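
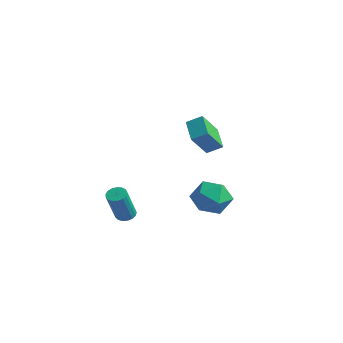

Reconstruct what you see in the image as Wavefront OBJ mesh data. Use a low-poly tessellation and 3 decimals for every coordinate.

v -1.491 -1.771 -4.537
v -1.144 -1.375 -4.418
v -0.821 -2.193 -2.644
v -1.169 -2.589 -2.763
v -1.372 -1.285 -4.335
v -1.049 -2.103 -2.561
v -1.627 -1.306 -4.298
v -1.304 -2.124 -2.524
v -1.851 -1.434 -4.316
v -1.528 -2.252 -2.542
v -1.992 -1.639 -4.385
v -1.67 -2.457 -2.611
v -2.019 -1.874 -4.488
v -1.696 -2.692 -2.714
v -1.925 -2.086 -4.603
v -1.602 -2.904 -2.829
v -1.732 -2.225 -4.703
v -1.409 -3.043 -2.929
v -1.483 -2.261 -4.764
v -1.16 -3.079 -2.99
v -1.237 -2.184 -4.774
v -0.914 -3.002 -3
v -1.048 -2.013 -4.729
v -0.726 -2.831 -2.955
v -0.962 -1.786 -4.64
v -0.639 -2.604 -2.866
v -0.996 -1.556 -4.528
v -0.673 -2.374 -2.754
v 2.063 -0.028 1.564
v 2.16 -1.051 2.778
v 2.593 0.519 1.983
v 2.69 -0.503 3.197
v 3.13 -0.617 0.983
v 3.227 -1.639 2.197
v 3.66 -0.069 1.402
v 3.757 -1.092 2.616
v 2.133 1.19 -2.148
v 2.631 0.618 -2.979
v 0.649 1.402 -3.181
v 1.147 0.83 -4.012
v 0.841 0.299 -3.069
v 1.758 0.168 -2.431
v 1.522 1.852 -3.729
v 2.439 1.721 -3.091
v 2.253 1.028 -3.957
v 1.832 0.067 -3.549
v 1.448 1.953 -2.611
v 1.027 0.992 -2.203
f 2 1 5
f 2 5 3
f 3 5 6
f 3 6 4
f 5 1 7
f 5 7 6
f 6 7 8
f 6 8 4
f 7 1 9
f 7 9 8
f 8 9 10
f 8 10 4
f 9 1 11
f 9 11 10
f 10 11 12
f 10 12 4
f 11 1 13
f 11 13 12
f 12 13 14
f 12 14 4
f 13 1 15
f 13 15 14
f 14 15 16
f 14 16 4
f 15 1 17
f 15 17 16
f 16 17 18
f 16 18 4
f 17 1 19
f 17 19 18
f 18 19 20
f 18 20 4
f 19 1 21
f 19 21 20
f 20 21 22
f 20 22 4
f 21 1 23
f 21 23 22
f 22 23 24
f 22 24 4
f 23 1 25
f 23 25 24
f 24 25 26
f 24 26 4
f 25 1 27
f 25 27 26
f 26 27 28
f 26 28 4
f 27 1 2
f 27 2 28
f 28 2 3
f 28 3 4
f 30 32 29
f 33 30 29
f 29 32 31
f 31 33 29
f 30 36 32
f 34 30 33
f 34 36 30
f 32 36 31
f 35 33 31
f 31 36 35
f 35 34 33
f 36 34 35
f 37 48 42
f 37 42 38
f 37 38 44
f 37 44 47
f 37 47 48
f 38 42 46
f 42 48 41
f 48 47 39
f 47 44 43
f 44 38 45
f 40 46 41
f 40 41 39
f 40 39 43
f 40 43 45
f 40 45 46
f 41 46 42
f 39 41 48
f 43 39 47
f 45 43 44
f 46 45 38



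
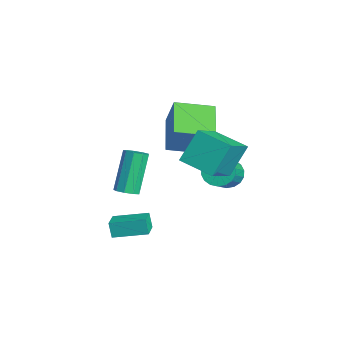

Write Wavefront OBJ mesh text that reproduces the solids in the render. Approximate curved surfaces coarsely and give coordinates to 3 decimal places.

v -0.309 3.443 0.474
v 0.285 3.571 -0.014
v 1.223 2.845 0.937
v 0.629 2.717 1.426
v 0.293 3.85 0.192
v 1.231 3.125 1.143
v 0.181 4.049 0.453
v 1.119 3.324 1.404
v -0.027 4.128 0.719
v 0.911 3.402 1.67
v -0.292 4.071 0.937
v 0.646 3.345 1.888
v -0.56 3.889 1.063
v 0.378 3.164 2.014
v -0.778 3.62 1.072
v 0.16 2.894 2.023
v -0.903 3.315 0.963
v 0.035 2.589 1.914
v -0.911 3.035 0.757
v 0.027 2.31 1.708
v -0.799 2.836 0.496
v 0.139 2.111 1.447
v -0.591 2.758 0.23
v 0.347 2.032 1.181
v -0.326 2.815 0.012
v 0.612 2.089 0.963
v -0.058 2.996 -0.114
v 0.88 2.271 0.837
v 0.16 3.266 -0.123
v 1.098 2.54 0.828
v -3.364 1.554 2.342
v -2.671 1.725 3.951
v -2.963 3.344 1.98
v -2.27 3.515 3.588
v -1.63 1.025 1.652
v -0.937 1.196 3.26
v -1.229 2.815 1.289
v -0.536 2.986 2.898
v 1.277 1.538 2.854
v 2.588 0.345 4.053
v 0.862 2.473 4.237
v 2.173 1.28 5.436
v 2.527 2.58 2.524
v 3.838 1.387 3.723
v 2.112 3.515 3.907
v 3.423 2.322 5.106
v 0.238 -1.788 -1.754
v -0.036 -1.848 -1.005
v 0.831 -0.318 -1.418
v 0.557 -0.379 -0.669
v 1.103 -2.201 -1.471
v 0.829 -2.262 -0.722
v 1.696 -0.732 -1.135
v 1.422 -0.792 -0.386
v 1.091 -1.508 1.368
v 1.448 -1.064 1.375
v 0.545 -0.367 3.138
v 0.189 -0.812 3.132
v 1.126 -0.973 1.175
v 0.223 -0.277 2.938
v 0.788 -1.133 1.065
v -0.115 -0.437 2.828
v 0.592 -1.469 1.097
v -0.311 -0.772 2.86
v 0.629 -1.823 1.256
v -0.273 -1.126 3.019
v 0.883 -2.03 1.468
v -0.02 -1.333 3.231
v 1.235 -1.993 1.633
v 0.332 -1.296 3.396
v 1.519 -1.729 1.674
v 0.616 -1.032 3.438
v 1.603 -1.362 1.573
v 0.7 -0.665 3.336
f 2 1 5
f 2 5 3
f 3 5 6
f 3 6 4
f 5 1 7
f 5 7 6
f 6 7 8
f 6 8 4
f 7 1 9
f 7 9 8
f 8 9 10
f 8 10 4
f 9 1 11
f 9 11 10
f 10 11 12
f 10 12 4
f 11 1 13
f 11 13 12
f 12 13 14
f 12 14 4
f 13 1 15
f 13 15 14
f 14 15 16
f 14 16 4
f 15 1 17
f 15 17 16
f 16 17 18
f 16 18 4
f 17 1 19
f 17 19 18
f 18 19 20
f 18 20 4
f 19 1 21
f 19 21 20
f 20 21 22
f 20 22 4
f 21 1 23
f 21 23 22
f 22 23 24
f 22 24 4
f 23 1 25
f 23 25 24
f 24 25 26
f 24 26 4
f 25 1 27
f 25 27 26
f 26 27 28
f 26 28 4
f 27 1 29
f 27 29 28
f 28 29 30
f 28 30 4
f 29 1 2
f 29 2 30
f 30 2 3
f 30 3 4
f 32 34 31
f 35 32 31
f 31 34 33
f 33 35 31
f 32 38 34
f 36 32 35
f 36 38 32
f 34 38 33
f 37 35 33
f 33 38 37
f 37 36 35
f 38 36 37
f 40 42 39
f 43 40 39
f 39 42 41
f 41 43 39
f 40 46 42
f 44 40 43
f 44 46 40
f 42 46 41
f 45 43 41
f 41 46 45
f 45 44 43
f 46 44 45
f 48 50 47
f 51 48 47
f 47 50 49
f 49 51 47
f 48 54 50
f 52 48 51
f 52 54 48
f 50 54 49
f 53 51 49
f 49 54 53
f 53 52 51
f 54 52 53
f 56 55 59
f 56 59 57
f 57 59 60
f 57 60 58
f 59 55 61
f 59 61 60
f 60 61 62
f 60 62 58
f 61 55 63
f 61 63 62
f 62 63 64
f 62 64 58
f 63 55 65
f 63 65 64
f 64 65 66
f 64 66 58
f 65 55 67
f 65 67 66
f 66 67 68
f 66 68 58
f 67 55 69
f 67 69 68
f 68 69 70
f 68 70 58
f 69 55 71
f 69 71 70
f 70 71 72
f 70 72 58
f 71 55 73
f 71 73 72
f 72 73 74
f 72 74 58
f 73 55 56
f 73 56 74
f 74 56 57
f 74 57 58



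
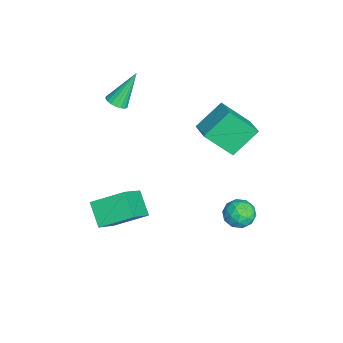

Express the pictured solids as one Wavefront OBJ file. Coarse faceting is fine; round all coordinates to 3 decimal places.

v 1.65 3.4 -2.51
v 2.19 3.55 -3.109
v 1.27 2.29 -3.131
v 1.81 2.44 -3.73
v 2.074 2.234 -2.981
v 2.309 2.92 -2.597
v 1.151 2.92 -3.643
v 1.386 3.606 -3.259
v 1.882 3.254 -3.809
v 2.452 2.829 -3.4
v 1.008 3.011 -2.84
v 1.578 2.586 -2.431
v 1.953 3.572 -2.755
v 1.507 2.268 -3.485
v 1.662 2.147 -3.045
v 1.98 2.235 -3.397
v 2.023 3.202 -2.454
v 2.341 3.29 -2.806
v 2.273 2.517 -2.731
v 1.119 2.55 -3.434
v 1.437 2.638 -3.786
v 1.48 3.605 -2.843
v 1.798 3.693 -3.195
v 1.187 3.323 -3.509
v 2.09 3.486 -3.518
v 1.866 2.834 -3.883
v 1.479 3.116 -3.832
v 1.617 3.519 -3.606
v 2.425 3.237 -3.278
v 2.202 2.585 -3.643
v 2.357 2.464 -3.203
v 2.495 2.867 -2.977
v 2.244 3.063 -3.689
v 1.258 3.255 -2.597
v 1.035 2.603 -2.962
v 0.965 2.973 -3.263
v 1.103 3.376 -3.037
v 1.594 3.006 -2.357
v 1.37 2.354 -2.722
v 1.843 2.321 -2.634
v 1.981 2.724 -2.408
v 1.216 2.777 -2.551
v -2.092 3.485 0.063
v -2.092 2.124 1.515
v -1.004 3.837 0.392
v -1.003 2.476 1.844
v -1.377 2.304 -1.044
v -1.376 0.943 0.408
v -0.288 2.656 -0.715
v -0.288 1.295 0.737
v -2.19 -2.716 1.456
v -1.652 -2.511 1.529
v -2.77 -1.784 3.104
v -1.765 -2.328 1.386
v -1.961 -2.221 1.257
v -2.203 -2.213 1.167
v -2.442 -2.304 1.135
v -2.631 -2.477 1.165
v -2.733 -2.697 1.254
v -2.728 -2.92 1.382
v -2.615 -3.104 1.525
v -2.419 -3.21 1.655
v -2.177 -3.219 1.745
v -1.938 -3.127 1.777
v -1.748 -2.955 1.746
v -1.647 -2.735 1.658
v 2.302 -3.13 -1.498
v 2.311 -1.58 -0.706
v 3.306 -2.724 -2.303
v 3.316 -1.174 -1.511
v 3.544 -3.766 -0.269
v 3.554 -2.216 0.523
v 4.549 -3.36 -1.074
v 4.558 -1.81 -0.282
f 1 38 17
f 38 12 41
f 17 41 6
f 38 41 17
f 1 17 13
f 17 6 18
f 13 18 2
f 17 18 13
f 1 13 22
f 13 2 23
f 22 23 8
f 13 23 22
f 1 22 34
f 22 8 37
f 34 37 11
f 22 37 34
f 1 34 38
f 34 11 42
f 38 42 12
f 34 42 38
f 2 18 29
f 18 6 32
f 29 32 10
f 18 32 29
f 6 41 19
f 41 12 40
f 19 40 5
f 41 40 19
f 12 42 39
f 42 11 35
f 39 35 3
f 42 35 39
f 11 37 36
f 37 8 24
f 36 24 7
f 37 24 36
f 8 23 28
f 23 2 25
f 28 25 9
f 23 25 28
f 4 30 16
f 30 10 31
f 16 31 5
f 30 31 16
f 4 16 14
f 16 5 15
f 14 15 3
f 16 15 14
f 4 14 21
f 14 3 20
f 21 20 7
f 14 20 21
f 4 21 26
f 21 7 27
f 26 27 9
f 21 27 26
f 4 26 30
f 26 9 33
f 30 33 10
f 26 33 30
f 5 31 19
f 31 10 32
f 19 32 6
f 31 32 19
f 3 15 39
f 15 5 40
f 39 40 12
f 15 40 39
f 7 20 36
f 20 3 35
f 36 35 11
f 20 35 36
f 9 27 28
f 27 7 24
f 28 24 8
f 27 24 28
f 10 33 29
f 33 9 25
f 29 25 2
f 33 25 29
f 44 46 43
f 47 44 43
f 43 46 45
f 45 47 43
f 44 50 46
f 48 44 47
f 48 50 44
f 46 50 45
f 49 47 45
f 45 50 49
f 49 48 47
f 50 48 49
f 52 51 54
f 52 54 53
f 54 51 55
f 54 55 53
f 55 51 56
f 55 56 53
f 56 51 57
f 56 57 53
f 57 51 58
f 57 58 53
f 58 51 59
f 58 59 53
f 59 51 60
f 59 60 53
f 60 51 61
f 60 61 53
f 61 51 62
f 61 62 53
f 62 51 63
f 62 63 53
f 63 51 64
f 63 64 53
f 64 51 65
f 64 65 53
f 65 51 66
f 65 66 53
f 66 51 52
f 66 52 53
f 68 70 67
f 71 68 67
f 67 70 69
f 69 71 67
f 68 74 70
f 72 68 71
f 72 74 68
f 70 74 69
f 73 71 69
f 69 74 73
f 73 72 71
f 74 72 73



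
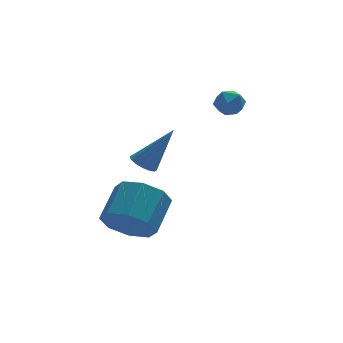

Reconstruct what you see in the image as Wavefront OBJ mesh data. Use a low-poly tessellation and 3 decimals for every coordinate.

v -2.004 0.539 -1.489
v -1.458 -0.282 -1.001
v -0.61 0.84 -0.063
v -1.156 1.661 -0.551
v -1.067 -0 -1.691
v -0.219 1.121 -0.753
v -1.224 0.597 -2.263
v -0.377 1.719 -1.325
v -1.839 1.16 -2.381
v -0.991 2.282 -1.444
v -2.55 1.36 -1.977
v -1.702 2.482 -1.039
v -2.941 1.079 -1.287
v -2.093 2.2 -0.349
v -2.783 0.481 -0.715
v -1.936 1.603 0.223
v -2.169 -0.082 -0.596
v -1.321 1.04 0.341
v 2.694 3.426 2.886
v 3.098 2.925 3.115
v 1.802 2.835 3.165
v 2.206 2.334 3.394
v 2.178 2.929 3.728
v 2.729 3.295 3.556
v 2.171 2.465 2.724
v 2.722 2.831 2.552
v 2.775 2.331 3.015
v 2.779 2.618 3.636
v 2.121 3.142 2.644
v 2.125 3.429 3.265
v -0.817 3.02 0.306
v -0.437 3.424 0.077
v 0.317 2.9 1.974
v -0.648 3.591 0.232
v -0.904 3.605 0.407
v -1.137 3.462 0.555
v -1.284 3.201 0.637
v -1.306 2.891 0.629
v -1.197 2.616 0.535
v -0.986 2.449 0.38
v -0.73 2.435 0.205
v -0.497 2.578 0.057
v -0.35 2.839 -0.024
v -0.328 3.148 -0.017
f 2 1 5
f 2 5 3
f 3 5 6
f 3 6 4
f 5 1 7
f 5 7 6
f 6 7 8
f 6 8 4
f 7 1 9
f 7 9 8
f 8 9 10
f 8 10 4
f 9 1 11
f 9 11 10
f 10 11 12
f 10 12 4
f 11 1 13
f 11 13 12
f 12 13 14
f 12 14 4
f 13 1 15
f 13 15 14
f 14 15 16
f 14 16 4
f 15 1 17
f 15 17 16
f 16 17 18
f 16 18 4
f 17 1 2
f 17 2 18
f 18 2 3
f 18 3 4
f 19 30 24
f 19 24 20
f 19 20 26
f 19 26 29
f 19 29 30
f 20 24 28
f 24 30 23
f 30 29 21
f 29 26 25
f 26 20 27
f 22 28 23
f 22 23 21
f 22 21 25
f 22 25 27
f 22 27 28
f 23 28 24
f 21 23 30
f 25 21 29
f 27 25 26
f 28 27 20
f 32 31 34
f 32 34 33
f 34 31 35
f 34 35 33
f 35 31 36
f 35 36 33
f 36 31 37
f 36 37 33
f 37 31 38
f 37 38 33
f 38 31 39
f 38 39 33
f 39 31 40
f 39 40 33
f 40 31 41
f 40 41 33
f 41 31 42
f 41 42 33
f 42 31 43
f 42 43 33
f 43 31 44
f 43 44 33
f 44 31 32
f 44 32 33



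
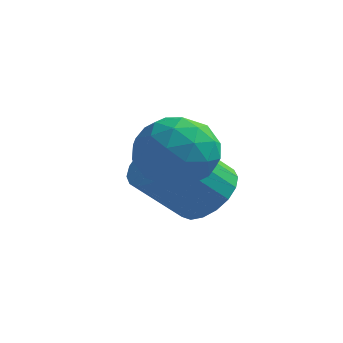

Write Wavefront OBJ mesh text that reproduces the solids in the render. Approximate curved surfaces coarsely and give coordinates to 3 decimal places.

v 1.47 -0.555 -0.895
v 1.836 -1.026 -1.159
v 0.604 -1.134 -1.061
v 0.97 -1.605 -1.325
v 1.01 -1.481 -0.686
v 1.545 -1.123 -0.584
v 0.895 -1.037 -1.636
v 1.43 -0.679 -1.534
v 1.48 -1.324 -1.617
v 1.551 -1.598 -1.03
v 0.889 -0.562 -1.19
v 0.96 -0.836 -0.603
v 1.729 -0.74 -1.012
v 0.711 -1.42 -1.208
v 0.734 -1.347 -0.832
v 0.949 -1.624 -0.987
v 1.558 -0.797 -0.674
v 1.773 -1.074 -0.829
v 1.287 -1.341 -0.552
v 0.667 -1.086 -1.391
v 0.882 -1.363 -1.546
v 1.491 -0.536 -1.233
v 1.706 -0.813 -1.388
v 1.153 -0.819 -1.668
v 1.735 -1.192 -1.437
v 1.226 -1.532 -1.535
v 1.182 -1.198 -1.717
v 1.497 -0.988 -1.657
v 1.776 -1.353 -1.092
v 1.267 -1.693 -1.189
v 1.291 -1.62 -0.814
v 1.605 -1.41 -0.754
v 1.567 -1.528 -1.361
v 1.173 -0.467 -1.031
v 0.664 -0.807 -1.128
v 0.835 -0.75 -1.466
v 1.149 -0.54 -1.406
v 1.214 -0.628 -0.685
v 0.705 -0.968 -0.783
v 0.943 -1.172 -0.563
v 1.258 -0.962 -0.503
v 0.873 -0.632 -0.859
v 1.226 0.11 -2.44
v 1.706 -0.041 -2.172
v 1.114 -0.541 -1.392
v 0.634 -0.39 -1.66
v 1.652 0.184 -2.069
v 1.06 -0.316 -1.289
v 1.514 0.395 -2.039
v 0.922 -0.105 -1.259
v 1.319 0.549 -2.088
v 0.726 0.049 -1.308
v 1.105 0.616 -2.207
v 0.513 0.116 -1.427
v 0.916 0.583 -2.373
v 0.323 0.083 -1.593
v 0.788 0.457 -2.551
v 0.195 -0.044 -1.771
v 0.746 0.261 -2.708
v 0.154 -0.239 -1.928
v 0.8 0.036 -2.811
v 0.208 -0.464 -2.031
v 0.938 -0.175 -2.841
v 0.346 -0.675 -2.061
v 1.134 -0.329 -2.792
v 0.541 -0.829 -2.012
v 1.347 -0.396 -2.673
v 0.755 -0.896 -1.893
v 1.537 -0.363 -2.507
v 0.944 -0.863 -1.727
v 1.665 -0.236 -2.329
v 1.072 -0.737 -1.549
f 1 38 17
f 38 12 41
f 17 41 6
f 38 41 17
f 1 17 13
f 17 6 18
f 13 18 2
f 17 18 13
f 1 13 22
f 13 2 23
f 22 23 8
f 13 23 22
f 1 22 34
f 22 8 37
f 34 37 11
f 22 37 34
f 1 34 38
f 34 11 42
f 38 42 12
f 34 42 38
f 2 18 29
f 18 6 32
f 29 32 10
f 18 32 29
f 6 41 19
f 41 12 40
f 19 40 5
f 41 40 19
f 12 42 39
f 42 11 35
f 39 35 3
f 42 35 39
f 11 37 36
f 37 8 24
f 36 24 7
f 37 24 36
f 8 23 28
f 23 2 25
f 28 25 9
f 23 25 28
f 4 30 16
f 30 10 31
f 16 31 5
f 30 31 16
f 4 16 14
f 16 5 15
f 14 15 3
f 16 15 14
f 4 14 21
f 14 3 20
f 21 20 7
f 14 20 21
f 4 21 26
f 21 7 27
f 26 27 9
f 21 27 26
f 4 26 30
f 26 9 33
f 30 33 10
f 26 33 30
f 5 31 19
f 31 10 32
f 19 32 6
f 31 32 19
f 3 15 39
f 15 5 40
f 39 40 12
f 15 40 39
f 7 20 36
f 20 3 35
f 36 35 11
f 20 35 36
f 9 27 28
f 27 7 24
f 28 24 8
f 27 24 28
f 10 33 29
f 33 9 25
f 29 25 2
f 33 25 29
f 44 43 47
f 44 47 45
f 45 47 48
f 45 48 46
f 47 43 49
f 47 49 48
f 48 49 50
f 48 50 46
f 49 43 51
f 49 51 50
f 50 51 52
f 50 52 46
f 51 43 53
f 51 53 52
f 52 53 54
f 52 54 46
f 53 43 55
f 53 55 54
f 54 55 56
f 54 56 46
f 55 43 57
f 55 57 56
f 56 57 58
f 56 58 46
f 57 43 59
f 57 59 58
f 58 59 60
f 58 60 46
f 59 43 61
f 59 61 60
f 60 61 62
f 60 62 46
f 61 43 63
f 61 63 62
f 62 63 64
f 62 64 46
f 63 43 65
f 63 65 64
f 64 65 66
f 64 66 46
f 65 43 67
f 65 67 66
f 66 67 68
f 66 68 46
f 67 43 69
f 67 69 68
f 68 69 70
f 68 70 46
f 69 43 71
f 69 71 70
f 70 71 72
f 70 72 46
f 71 43 44
f 71 44 72
f 72 44 45
f 72 45 46



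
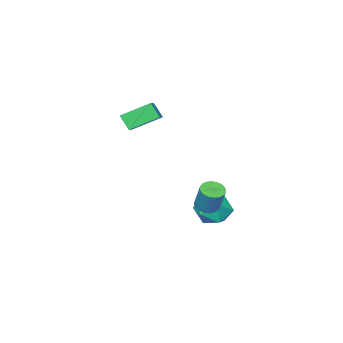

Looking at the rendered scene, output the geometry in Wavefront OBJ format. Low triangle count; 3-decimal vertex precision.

v 0.072 -4.858 2.902
v -1.077 -3.852 3.738
v 0.048 -4.235 2.12
v -1.1 -3.229 2.956
v 0.68 -4.431 3.224
v -0.468 -3.425 4.06
v 0.657 -3.808 2.442
v -0.492 -2.802 3.278
v -1.256 1.131 -1.587
v -0.682 1.522 -2.405
v 0.202 0.898 -0.675
v 0.776 1.289 -1.493
v 0.133 1.938 -0.93
v -0.768 2.082 -1.494
v 0.288 0.338 -1.586
v -0.613 0.482 -2.15
v 0.272 1.032 -2.404
v 0.176 2.02 -1.999
v -0.656 0.4 -1.081
v -0.752 1.388 -0.676
v 1.132 2.14 -0.384
v 1.734 1.996 -0.41
v 1.931 2.577 0.938
v 1.328 2.72 0.964
v 1.735 2.218 -0.505
v 1.931 2.799 0.842
v 1.643 2.428 -0.583
v 1.84 3.009 0.765
v 1.474 2.595 -0.63
v 1.67 3.175 0.718
v 1.252 2.692 -0.639
v 1.449 3.272 0.708
v 1.012 2.705 -0.61
v 1.209 3.285 0.738
v 0.791 2.632 -0.546
v 0.987 3.212 0.801
v 0.621 2.484 -0.457
v 0.818 3.064 0.89
v 0.529 2.283 -0.358
v 0.726 2.864 0.99
v 0.529 2.061 -0.262
v 0.725 2.642 1.085
v 0.62 1.851 -0.185
v 0.817 2.432 1.163
v 0.79 1.685 -0.138
v 0.986 2.265 1.21
v 1.011 1.588 -0.128
v 1.208 2.168 1.219
v 1.251 1.575 -0.158
v 1.448 2.155 1.19
v 1.473 1.648 -0.221
v 1.669 2.228 1.126
v 1.642 1.796 -0.31
v 1.839 2.376 1.037
f 2 4 1
f 5 2 1
f 1 4 3
f 3 5 1
f 2 8 4
f 6 2 5
f 6 8 2
f 4 8 3
f 7 5 3
f 3 8 7
f 7 6 5
f 8 6 7
f 9 20 14
f 9 14 10
f 9 10 16
f 9 16 19
f 9 19 20
f 10 14 18
f 14 20 13
f 20 19 11
f 19 16 15
f 16 10 17
f 12 18 13
f 12 13 11
f 12 11 15
f 12 15 17
f 12 17 18
f 13 18 14
f 11 13 20
f 15 11 19
f 17 15 16
f 18 17 10
f 22 21 25
f 22 25 23
f 23 25 26
f 23 26 24
f 25 21 27
f 25 27 26
f 26 27 28
f 26 28 24
f 27 21 29
f 27 29 28
f 28 29 30
f 28 30 24
f 29 21 31
f 29 31 30
f 30 31 32
f 30 32 24
f 31 21 33
f 31 33 32
f 32 33 34
f 32 34 24
f 33 21 35
f 33 35 34
f 34 35 36
f 34 36 24
f 35 21 37
f 35 37 36
f 36 37 38
f 36 38 24
f 37 21 39
f 37 39 38
f 38 39 40
f 38 40 24
f 39 21 41
f 39 41 40
f 40 41 42
f 40 42 24
f 41 21 43
f 41 43 42
f 42 43 44
f 42 44 24
f 43 21 45
f 43 45 44
f 44 45 46
f 44 46 24
f 45 21 47
f 45 47 46
f 46 47 48
f 46 48 24
f 47 21 49
f 47 49 48
f 48 49 50
f 48 50 24
f 49 21 51
f 49 51 50
f 50 51 52
f 50 52 24
f 51 21 53
f 51 53 52
f 52 53 54
f 52 54 24
f 53 21 22
f 53 22 54
f 54 22 23
f 54 23 24



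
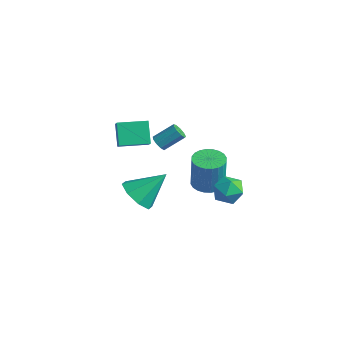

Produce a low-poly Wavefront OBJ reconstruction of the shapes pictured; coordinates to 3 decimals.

v -3.914 1.877 -1.175
v -3.466 1.616 -1.146
v -2.957 2.582 -0.335
v -3.406 2.843 -0.365
v -3.457 1.842 -1.42
v -2.948 2.808 -0.61
v -3.662 2.084 -1.58
v -3.154 3.05 -0.77
v -3.986 2.229 -1.551
v -3.477 3.196 -0.74
v -4.276 2.21 -1.346
v -3.767 3.176 -0.535
v -4.396 2.035 -1.061
v -3.888 3.001 -0.25
v -4.292 1.785 -0.829
v -3.783 2.752 -0.019
v -4.01 1.579 -0.76
v -3.502 2.545 0.051
v -3.684 1.512 -0.885
v -3.175 2.478 -0.074
v -0.326 -2.461 -0.894
v 0.209 -1.956 -1.671
v 0.326 -1.139 0.414
v -0.553 -1.671 -1.579
v -1.182 -1.848 -1.085
v -1.31 -2.385 -0.48
v -0.861 -2.965 -0.116
v -0.099 -3.251 -0.208
v 0.53 -3.073 -0.702
v 0.658 -2.537 -1.307
v 3.368 1.104 -0.384
v 3.853 0.683 0.237
v 2.247 0.237 -0.097
v 2.732 -0.184 0.524
v 2.47 0.659 0.659
v 3.163 1.195 0.481
v 2.937 -0.275 -0.341
v 3.63 0.261 -0.519
v 3.587 -0.17 0.263
v 3.298 0.408 0.881
v 2.802 0.512 -0.741
v 2.513 1.09 -0.123
v -0.498 2.271 -2.435
v 0.364 2.482 -2.501
v 0.541 2.38 -0.511
v -0.322 2.169 -0.445
v 0.219 2.797 -2.471
v 0.396 2.694 -0.482
v -0.035 3.031 -2.437
v 0.142 2.928 -0.447
v -0.359 3.15 -2.402
v -0.182 3.047 -0.412
v -0.705 3.135 -2.372
v -0.528 3.032 -0.382
v -1.019 2.988 -2.351
v -0.842 2.886 -0.362
v -1.254 2.733 -2.344
v -1.077 2.63 -0.354
v -1.374 2.407 -2.35
v -1.197 2.304 -0.36
v -1.361 2.06 -2.369
v -1.184 1.958 -0.379
v -1.216 1.746 -2.398
v -1.039 1.643 -0.409
v -0.962 1.512 -2.433
v -0.785 1.409 -0.443
v -0.638 1.393 -2.468
v -0.461 1.29 -0.478
v -0.292 1.408 -2.498
v -0.115 1.305 -0.508
v 0.022 1.554 -2.518
v 0.199 1.452 -0.529
v 0.257 1.81 -2.526
v 0.434 1.707 -0.536
v 0.377 2.136 -2.52
v 0.554 2.033 -0.53
v -3.484 -1.266 2.049
v -2.89 -1.625 2.638
v -2.665 0.062 2.034
v -2.071 -0.297 2.623
v -2.729 -1.743 0.997
v -2.135 -2.102 1.586
v -1.91 -0.415 0.982
v -1.316 -0.774 1.571
f 2 1 5
f 2 5 3
f 3 5 6
f 3 6 4
f 5 1 7
f 5 7 6
f 6 7 8
f 6 8 4
f 7 1 9
f 7 9 8
f 8 9 10
f 8 10 4
f 9 1 11
f 9 11 10
f 10 11 12
f 10 12 4
f 11 1 13
f 11 13 12
f 12 13 14
f 12 14 4
f 13 1 15
f 13 15 14
f 14 15 16
f 14 16 4
f 15 1 17
f 15 17 16
f 16 17 18
f 16 18 4
f 17 1 19
f 17 19 18
f 18 19 20
f 18 20 4
f 19 1 2
f 19 2 20
f 20 2 3
f 20 3 4
f 22 21 24
f 22 24 23
f 24 21 25
f 24 25 23
f 25 21 26
f 25 26 23
f 26 21 27
f 26 27 23
f 27 21 28
f 27 28 23
f 28 21 29
f 28 29 23
f 29 21 30
f 29 30 23
f 30 21 22
f 30 22 23
f 31 42 36
f 31 36 32
f 31 32 38
f 31 38 41
f 31 41 42
f 32 36 40
f 36 42 35
f 42 41 33
f 41 38 37
f 38 32 39
f 34 40 35
f 34 35 33
f 34 33 37
f 34 37 39
f 34 39 40
f 35 40 36
f 33 35 42
f 37 33 41
f 39 37 38
f 40 39 32
f 44 43 47
f 44 47 45
f 45 47 48
f 45 48 46
f 47 43 49
f 47 49 48
f 48 49 50
f 48 50 46
f 49 43 51
f 49 51 50
f 50 51 52
f 50 52 46
f 51 43 53
f 51 53 52
f 52 53 54
f 52 54 46
f 53 43 55
f 53 55 54
f 54 55 56
f 54 56 46
f 55 43 57
f 55 57 56
f 56 57 58
f 56 58 46
f 57 43 59
f 57 59 58
f 58 59 60
f 58 60 46
f 59 43 61
f 59 61 60
f 60 61 62
f 60 62 46
f 61 43 63
f 61 63 62
f 62 63 64
f 62 64 46
f 63 43 65
f 63 65 64
f 64 65 66
f 64 66 46
f 65 43 67
f 65 67 66
f 66 67 68
f 66 68 46
f 67 43 69
f 67 69 68
f 68 69 70
f 68 70 46
f 69 43 71
f 69 71 70
f 70 71 72
f 70 72 46
f 71 43 73
f 71 73 72
f 72 73 74
f 72 74 46
f 73 43 75
f 73 75 74
f 74 75 76
f 74 76 46
f 75 43 44
f 75 44 76
f 76 44 45
f 76 45 46
f 78 80 77
f 81 78 77
f 77 80 79
f 79 81 77
f 78 84 80
f 82 78 81
f 82 84 78
f 80 84 79
f 83 81 79
f 79 84 83
f 83 82 81
f 84 82 83



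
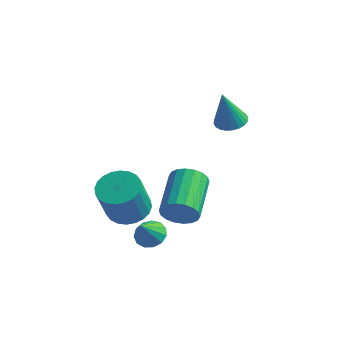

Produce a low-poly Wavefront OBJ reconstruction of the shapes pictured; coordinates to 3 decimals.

v -1.789 -2.351 -2.684
v -1.102 -2.55 -2.829
v -1.791 -3.149 -1.596
v -1.078 -2.219 -2.586
v -1.28 -1.93 -2.374
v -1.643 -1.774 -2.261
v -2.053 -1.802 -2.282
v -2.379 -2.004 -2.43
v -2.518 -2.316 -2.66
v -2.425 -2.639 -2.897
v -2.131 -2.87 -3.066
v -1.728 -2.937 -3.115
v -1.344 -2.817 -3.026
v 0.33 -3.525 0.204
v 0.678 -3.164 -0.47
v -0.022 -1.234 0.203
v -0.37 -1.595 0.876
v 0.333 -3.247 -0.589
v -0.366 -1.318 0.084
v -0.012 -3.386 -0.551
v -0.712 -1.456 0.122
v -0.289 -3.552 -0.363
v -0.989 -1.622 0.309
v -0.444 -3.712 -0.064
v -1.144 -1.783 0.609
v -0.446 -3.836 0.289
v -1.145 -1.906 0.962
v -0.294 -3.898 0.625
v -0.993 -1.968 1.298
v -0.018 -3.886 0.877
v -0.718 -1.956 1.55
v 0.326 -3.802 0.996
v -0.373 -1.873 1.669
v 0.672 -3.664 0.958
v -0.028 -1.734 1.631
v 0.949 -3.498 0.771
v 0.249 -1.568 1.443
v 1.104 -3.337 0.471
v 0.404 -1.408 1.144
v 1.105 -3.214 0.118
v 0.406 -1.284 0.791
v 0.953 -3.152 -0.218
v 0.254 -1.222 0.455
v -3.5 -1.332 -2.311
v -2.759 -1.951 -2.611
v -2.72 -2.806 -0.748
v -3.46 -2.188 -0.449
v -2.553 -1.644 -2.474
v -2.514 -2.499 -0.612
v -2.49 -1.29 -2.313
v -2.451 -2.145 -0.45
v -2.582 -0.942 -2.152
v -2.543 -1.798 -0.289
v -2.813 -0.654 -2.014
v -2.774 -1.509 -0.152
v -3.148 -0.469 -1.922
v -3.109 -1.324 -0.06
v -3.537 -0.415 -1.89
v -3.498 -1.271 -0.027
v -3.921 -0.501 -1.921
v -3.882 -1.357 -0.058
v -4.24 -0.714 -2.012
v -4.201 -1.569 -0.149
v -4.446 -1.021 -2.148
v -4.407 -1.876 -0.286
v -4.509 -1.375 -2.31
v -4.47 -2.23 -0.447
v -4.417 -1.722 -2.471
v -4.378 -2.578 -0.608
v -4.186 -2.011 -2.608
v -4.147 -2.866 -0.746
v -3.851 -2.196 -2.7
v -3.812 -3.051 -0.838
v -3.462 -2.249 -2.733
v -3.423 -3.105 -0.87
v -3.078 -2.163 -2.702
v -3.039 -3.019 -0.839
v -0.653 2.359 2.069
v -0.228 1.753 1.952
v -0.827 1.881 3.911
v -0.025 1.952 2.023
v 0.082 2.213 2.101
v 0.077 2.496 2.174
v -0.039 2.758 2.231
v -0.249 2.96 2.264
v -0.52 3.07 2.267
v -0.811 3.072 2.24
v -1.079 2.965 2.187
v -1.281 2.766 2.116
v -1.388 2.505 2.038
v -1.383 2.222 1.965
v -1.267 1.96 1.908
v -1.057 1.758 1.875
v -0.786 1.648 1.872
v -0.495 1.646 1.899
f 2 1 4
f 2 4 3
f 4 1 5
f 4 5 3
f 5 1 6
f 5 6 3
f 6 1 7
f 6 7 3
f 7 1 8
f 7 8 3
f 8 1 9
f 8 9 3
f 9 1 10
f 9 10 3
f 10 1 11
f 10 11 3
f 11 1 12
f 11 12 3
f 12 1 13
f 12 13 3
f 13 1 2
f 13 2 3
f 15 14 18
f 15 18 16
f 16 18 19
f 16 19 17
f 18 14 20
f 18 20 19
f 19 20 21
f 19 21 17
f 20 14 22
f 20 22 21
f 21 22 23
f 21 23 17
f 22 14 24
f 22 24 23
f 23 24 25
f 23 25 17
f 24 14 26
f 24 26 25
f 25 26 27
f 25 27 17
f 26 14 28
f 26 28 27
f 27 28 29
f 27 29 17
f 28 14 30
f 28 30 29
f 29 30 31
f 29 31 17
f 30 14 32
f 30 32 31
f 31 32 33
f 31 33 17
f 32 14 34
f 32 34 33
f 33 34 35
f 33 35 17
f 34 14 36
f 34 36 35
f 35 36 37
f 35 37 17
f 36 14 38
f 36 38 37
f 37 38 39
f 37 39 17
f 38 14 40
f 38 40 39
f 39 40 41
f 39 41 17
f 40 14 42
f 40 42 41
f 41 42 43
f 41 43 17
f 42 14 15
f 42 15 43
f 43 15 16
f 43 16 17
f 45 44 48
f 45 48 46
f 46 48 49
f 46 49 47
f 48 44 50
f 48 50 49
f 49 50 51
f 49 51 47
f 50 44 52
f 50 52 51
f 51 52 53
f 51 53 47
f 52 44 54
f 52 54 53
f 53 54 55
f 53 55 47
f 54 44 56
f 54 56 55
f 55 56 57
f 55 57 47
f 56 44 58
f 56 58 57
f 57 58 59
f 57 59 47
f 58 44 60
f 58 60 59
f 59 60 61
f 59 61 47
f 60 44 62
f 60 62 61
f 61 62 63
f 61 63 47
f 62 44 64
f 62 64 63
f 63 64 65
f 63 65 47
f 64 44 66
f 64 66 65
f 65 66 67
f 65 67 47
f 66 44 68
f 66 68 67
f 67 68 69
f 67 69 47
f 68 44 70
f 68 70 69
f 69 70 71
f 69 71 47
f 70 44 72
f 70 72 71
f 71 72 73
f 71 73 47
f 72 44 74
f 72 74 73
f 73 74 75
f 73 75 47
f 74 44 76
f 74 76 75
f 75 76 77
f 75 77 47
f 76 44 45
f 76 45 77
f 77 45 46
f 77 46 47
f 79 78 81
f 79 81 80
f 81 78 82
f 81 82 80
f 82 78 83
f 82 83 80
f 83 78 84
f 83 84 80
f 84 78 85
f 84 85 80
f 85 78 86
f 85 86 80
f 86 78 87
f 86 87 80
f 87 78 88
f 87 88 80
f 88 78 89
f 88 89 80
f 89 78 90
f 89 90 80
f 90 78 91
f 90 91 80
f 91 78 92
f 91 92 80
f 92 78 93
f 92 93 80
f 93 78 94
f 93 94 80
f 94 78 95
f 94 95 80
f 95 78 79
f 95 79 80



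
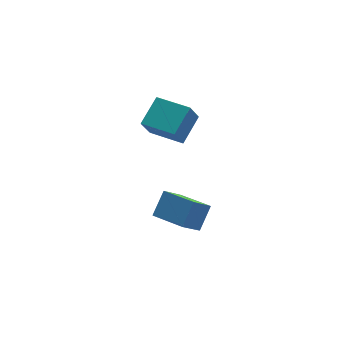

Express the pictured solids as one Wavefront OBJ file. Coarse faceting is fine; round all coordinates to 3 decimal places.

v 1.54 1.002 1.69
v 0.962 0.557 3.08
v -0.058 2.488 1.501
v -0.636 2.043 2.891
v 2.676 2.337 2.589
v 2.098 1.892 3.979
v 1.078 3.823 2.4
v 0.5 3.378 3.79
v 1.046 -1.372 -3.611
v 1.87 -0.399 -2.472
v -0.361 0.171 -3.912
v 0.462 1.144 -2.773
v 2.178 -0.624 -5.067
v 3.001 0.349 -3.928
v 0.77 0.919 -5.368
v 1.594 1.892 -4.229
f 2 4 1
f 5 2 1
f 1 4 3
f 3 5 1
f 2 8 4
f 6 2 5
f 6 8 2
f 4 8 3
f 7 5 3
f 3 8 7
f 7 6 5
f 8 6 7
f 10 12 9
f 13 10 9
f 9 12 11
f 11 13 9
f 10 16 12
f 14 10 13
f 14 16 10
f 12 16 11
f 15 13 11
f 11 16 15
f 15 14 13
f 16 14 15



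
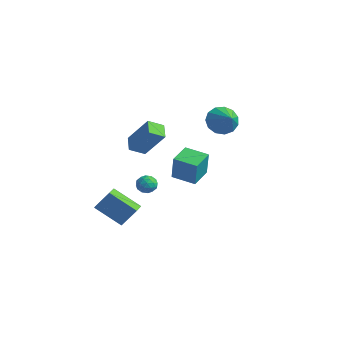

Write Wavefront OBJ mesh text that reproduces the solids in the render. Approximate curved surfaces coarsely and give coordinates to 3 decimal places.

v -2.25 -3.44 -4.277
v -3.69 -4.208 -3.156
v -1.666 -2.81 -3.096
v -3.106 -3.579 -1.975
v -1.714 -4.221 -4.125
v -3.154 -4.99 -3.004
v -1.13 -3.592 -2.944
v -2.57 -4.36 -1.823
v -1.807 3.546 1.583
v -1.264 4.317 1.168
v -0.513 3.074 2.397
v -1.496 4.525 1.657
v -1.826 4.423 2.123
v -2.151 4.042 2.417
v -2.366 3.504 2.447
v -2.404 2.979 2.202
v -2.252 2.635 1.761
v -1.959 2.579 1.263
v -1.617 2.831 0.867
v -1.336 3.31 0.698
v -1.204 3.864 0.81
v -4.289 -1.496 0.917
v -3.031 -1.075 2.634
v -3.897 -0.624 0.415
v -2.639 -0.202 2.132
v -3.501 -2.098 0.488
v -2.243 -1.676 2.205
v -3.109 -1.225 -0.014
v -1.851 -0.804 1.703
v -0.585 -1.466 -0.77
v -0.235 -1.651 0.862
v -1.074 -0.125 -0.514
v -0.724 -0.31 1.119
v 0.764 -0.93 -0.999
v 1.114 -1.115 0.634
v 0.275 0.411 -0.742
v 0.625 0.226 0.89
v -1.118 -3.5 -0.616
v -0.816 -3.202 -0.121
v -0.204 -3.558 -1.139
v 0.098 -3.26 -0.644
v -0.13 -3.866 -0.569
v -0.696 -3.83 -0.246
v -0.324 -2.93 -1.014
v -0.89 -2.894 -0.691
v -0.326 -2.85 -0.367
v -0.206 -3.429 -0.092
v -0.814 -3.331 -1.168
v -0.694 -3.91 -0.893
v -1.048 -3.346 -0.323
v 0.028 -3.414 -0.937
v -0.107 -3.77 -0.893
v 0.071 -3.596 -0.602
v -0.977 -3.715 -0.397
v -0.799 -3.54 -0.105
v -0.396 -3.931 -0.369
v -0.221 -3.22 -1.155
v -0.043 -3.045 -0.863
v -1.091 -3.164 -0.658
v -0.913 -2.99 -0.367
v -0.624 -2.829 -0.891
v -0.582 -2.964 -0.176
v -0.044 -2.998 -0.483
v -0.293 -2.804 -0.701
v -0.625 -2.782 -0.511
v -0.511 -3.304 -0.015
v 0.026 -3.338 -0.322
v -0.108 -3.695 -0.278
v -0.44 -3.673 -0.088
v -0.223 -3.097 -0.159
v -1.046 -3.422 -0.938
v -0.509 -3.456 -1.245
v -0.58 -3.087 -1.172
v -0.912 -3.065 -0.982
v -0.976 -3.762 -0.777
v -0.438 -3.796 -1.084
v -0.395 -3.978 -0.749
v -0.727 -3.956 -0.559
v -0.797 -3.663 -1.101
f 2 4 1
f 5 2 1
f 1 4 3
f 3 5 1
f 2 8 4
f 6 2 5
f 6 8 2
f 4 8 3
f 7 5 3
f 3 8 7
f 7 6 5
f 8 6 7
f 10 9 12
f 10 12 11
f 12 9 13
f 12 13 11
f 13 9 14
f 13 14 11
f 14 9 15
f 14 15 11
f 15 9 16
f 15 16 11
f 16 9 17
f 16 17 11
f 17 9 18
f 17 18 11
f 18 9 19
f 18 19 11
f 19 9 20
f 19 20 11
f 20 9 21
f 20 21 11
f 21 9 10
f 21 10 11
f 23 25 22
f 26 23 22
f 22 25 24
f 24 26 22
f 23 29 25
f 27 23 26
f 27 29 23
f 25 29 24
f 28 26 24
f 24 29 28
f 28 27 26
f 29 27 28
f 31 33 30
f 34 31 30
f 30 33 32
f 32 34 30
f 31 37 33
f 35 31 34
f 35 37 31
f 33 37 32
f 36 34 32
f 32 37 36
f 36 35 34
f 37 35 36
f 38 75 54
f 75 49 78
f 54 78 43
f 75 78 54
f 38 54 50
f 54 43 55
f 50 55 39
f 54 55 50
f 38 50 59
f 50 39 60
f 59 60 45
f 50 60 59
f 38 59 71
f 59 45 74
f 71 74 48
f 59 74 71
f 38 71 75
f 71 48 79
f 75 79 49
f 71 79 75
f 39 55 66
f 55 43 69
f 66 69 47
f 55 69 66
f 43 78 56
f 78 49 77
f 56 77 42
f 78 77 56
f 49 79 76
f 79 48 72
f 76 72 40
f 79 72 76
f 48 74 73
f 74 45 61
f 73 61 44
f 74 61 73
f 45 60 65
f 60 39 62
f 65 62 46
f 60 62 65
f 41 67 53
f 67 47 68
f 53 68 42
f 67 68 53
f 41 53 51
f 53 42 52
f 51 52 40
f 53 52 51
f 41 51 58
f 51 40 57
f 58 57 44
f 51 57 58
f 41 58 63
f 58 44 64
f 63 64 46
f 58 64 63
f 41 63 67
f 63 46 70
f 67 70 47
f 63 70 67
f 42 68 56
f 68 47 69
f 56 69 43
f 68 69 56
f 40 52 76
f 52 42 77
f 76 77 49
f 52 77 76
f 44 57 73
f 57 40 72
f 73 72 48
f 57 72 73
f 46 64 65
f 64 44 61
f 65 61 45
f 64 61 65
f 47 70 66
f 70 46 62
f 66 62 39
f 70 62 66



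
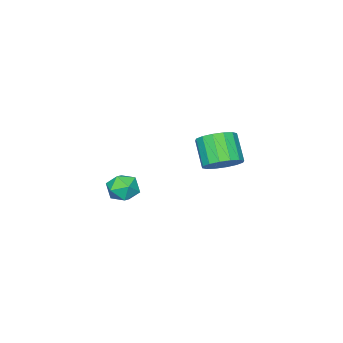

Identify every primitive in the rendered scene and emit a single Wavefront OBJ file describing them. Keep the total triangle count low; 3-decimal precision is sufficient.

v 1.637 -2.085 -1.098
v 2.561 -1.698 -1.288
v 1.859 -3.202 -2.292
v 2.783 -2.815 -2.482
v 2.609 -3.316 -1.611
v 2.472 -2.626 -0.873
v 1.948 -2.274 -2.707
v 1.811 -1.584 -1.969
v 2.754 -1.815 -2.282
v 3.162 -2.459 -1.605
v 1.258 -2.441 -1.975
v 1.666 -3.085 -1.298
v 2.126 4.403 2.413
v 3.123 4.363 2.827
v 2.51 3.357 4.202
v 1.514 3.397 3.787
v 2.889 4.817 3.055
v 2.277 3.811 4.43
v 2.451 5.16 3.111
v 1.839 4.154 4.486
v 1.926 5.3 2.98
v 1.314 4.294 4.355
v 1.455 5.2 2.697
v 0.842 4.194 4.071
v 1.163 4.886 2.337
v 0.551 3.88 3.712
v 1.13 4.443 1.998
v 0.517 3.437 3.373
v 1.363 3.989 1.77
v 0.751 2.983 3.145
v 1.801 3.646 1.714
v 1.189 2.64 3.089
v 2.326 3.506 1.845
v 1.714 2.5 3.22
v 2.798 3.606 2.129
v 2.185 2.6 3.503
v 3.089 3.92 2.488
v 2.477 2.914 3.863
f 1 12 6
f 1 6 2
f 1 2 8
f 1 8 11
f 1 11 12
f 2 6 10
f 6 12 5
f 12 11 3
f 11 8 7
f 8 2 9
f 4 10 5
f 4 5 3
f 4 3 7
f 4 7 9
f 4 9 10
f 5 10 6
f 3 5 12
f 7 3 11
f 9 7 8
f 10 9 2
f 14 13 17
f 14 17 15
f 15 17 18
f 15 18 16
f 17 13 19
f 17 19 18
f 18 19 20
f 18 20 16
f 19 13 21
f 19 21 20
f 20 21 22
f 20 22 16
f 21 13 23
f 21 23 22
f 22 23 24
f 22 24 16
f 23 13 25
f 23 25 24
f 24 25 26
f 24 26 16
f 25 13 27
f 25 27 26
f 26 27 28
f 26 28 16
f 27 13 29
f 27 29 28
f 28 29 30
f 28 30 16
f 29 13 31
f 29 31 30
f 30 31 32
f 30 32 16
f 31 13 33
f 31 33 32
f 32 33 34
f 32 34 16
f 33 13 35
f 33 35 34
f 34 35 36
f 34 36 16
f 35 13 37
f 35 37 36
f 36 37 38
f 36 38 16
f 37 13 14
f 37 14 38
f 38 14 15
f 38 15 16



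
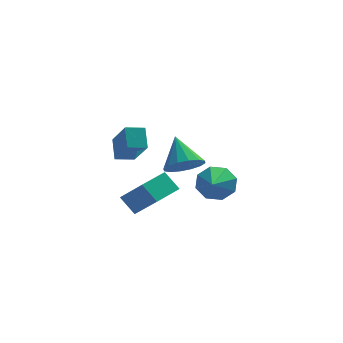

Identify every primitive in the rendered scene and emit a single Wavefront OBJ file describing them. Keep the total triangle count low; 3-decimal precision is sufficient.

v 1.326 1.897 -1.591
v 2.293 2.108 -1.562
v 1.014 3.163 -0.349
v 2.101 2.416 -1.924
v 1.701 2.585 -2.197
v 1.201 2.57 -2.307
v 0.734 2.374 -2.225
v 0.426 2.052 -1.974
v 0.359 1.687 -1.62
v 0.551 1.379 -1.258
v 0.95 1.21 -0.985
v 1.451 1.225 -0.875
v 1.918 1.42 -0.956
v 2.226 1.743 -1.208
v -0.958 1.54 -4.411
v -1.579 2.065 -3.598
v 0.138 2.688 -4.316
v -0.484 3.213 -3.503
v -0.016 0.527 -3.037
v -0.638 1.052 -2.224
v 1.079 1.675 -2.942
v 0.458 2.2 -2.129
v -1.486 -2.607 2.21
v -1.525 -1.759 2.956
v -1.972 -1.46 0.883
v -2.011 -0.613 1.629
v -0.629 -2.427 2.051
v -0.668 -1.58 2.797
v -1.115 -1.281 0.724
v -1.154 -0.433 1.47
v 2.699 1.304 -2.443
v 3.514 0.931 -2.814
v 2.321 -0.464 -1.497
v 3.625 1.259 -2.158
v 3.193 1.613 -1.668
v 2.472 1.786 -1.632
v 1.884 1.677 -2.071
v 1.773 1.349 -2.728
v 2.204 0.995 -3.218
v 2.925 0.822 -3.254
f 2 1 4
f 2 4 3
f 4 1 5
f 4 5 3
f 5 1 6
f 5 6 3
f 6 1 7
f 6 7 3
f 7 1 8
f 7 8 3
f 8 1 9
f 8 9 3
f 9 1 10
f 9 10 3
f 10 1 11
f 10 11 3
f 11 1 12
f 11 12 3
f 12 1 13
f 12 13 3
f 13 1 14
f 13 14 3
f 14 1 2
f 14 2 3
f 16 18 15
f 19 16 15
f 15 18 17
f 17 19 15
f 16 22 18
f 20 16 19
f 20 22 16
f 18 22 17
f 21 19 17
f 17 22 21
f 21 20 19
f 22 20 21
f 24 26 23
f 27 24 23
f 23 26 25
f 25 27 23
f 24 30 26
f 28 24 27
f 28 30 24
f 26 30 25
f 29 27 25
f 25 30 29
f 29 28 27
f 30 28 29
f 32 31 34
f 32 34 33
f 34 31 35
f 34 35 33
f 35 31 36
f 35 36 33
f 36 31 37
f 36 37 33
f 37 31 38
f 37 38 33
f 38 31 39
f 38 39 33
f 39 31 40
f 39 40 33
f 40 31 32
f 40 32 33



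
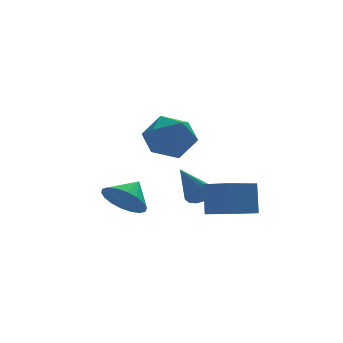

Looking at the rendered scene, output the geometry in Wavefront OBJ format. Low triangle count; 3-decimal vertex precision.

v -0.028 0.608 -3.596
v 0.614 0.623 -4.363
v 0.788 1.152 -2.904
v 0.396 1.009 -4.409
v 0.094 1.315 -4.294
v -0.232 1.481 -4.04
v -0.517 1.474 -3.699
v -0.706 1.296 -3.337
v -0.76 0.982 -3.027
v -0.669 0.594 -2.829
v -0.452 0.208 -2.784
v -0.15 -0.098 -2.899
v 0.176 -0.264 -3.152
v 0.462 -0.258 -3.494
v 0.65 -0.079 -3.855
v 0.705 0.235 -4.166
v 0.22 -0.745 0.261
v 0.833 -0.79 -0.682
v 1.367 -1.91 1.062
v 1.98 -1.955 0.119
v 1.958 -1.011 0.732
v 1.249 -0.292 0.237
v 0.951 -2.408 0.143
v 0.242 -1.689 -0.352
v 1.284 -1.818 -0.754
v 1.907 -0.955 -0.39
v 0.293 -1.745 0.77
v 0.916 -0.882 1.134
v 3.752 2.319 -4.37
v 4.306 2.316 -4.029
v 2.768 1.921 -2.77
v 4.182 2.66 -4.021
v 3.921 2.896 -4.123
v 3.606 2.948 -4.303
v 3.338 2.801 -4.505
v 3.202 2.5 -4.664
v 3.24 2.142 -4.729
v 3.441 1.84 -4.68
v 3.741 1.69 -4.533
v 4.044 1.739 -4.334
v 4.255 1.972 -4.146
v 2.669 -3.396 -3.19
v 2.823 -2.869 -1.87
v 2.061 -2.456 -3.494
v 2.215 -1.929 -2.174
v 4.165 -2.591 -3.686
v 4.319 -2.064 -2.366
v 3.557 -1.651 -3.99
v 3.711 -1.124 -2.67
f 2 1 4
f 2 4 3
f 4 1 5
f 4 5 3
f 5 1 6
f 5 6 3
f 6 1 7
f 6 7 3
f 7 1 8
f 7 8 3
f 8 1 9
f 8 9 3
f 9 1 10
f 9 10 3
f 10 1 11
f 10 11 3
f 11 1 12
f 11 12 3
f 12 1 13
f 12 13 3
f 13 1 14
f 13 14 3
f 14 1 15
f 14 15 3
f 15 1 16
f 15 16 3
f 16 1 2
f 16 2 3
f 17 28 22
f 17 22 18
f 17 18 24
f 17 24 27
f 17 27 28
f 18 22 26
f 22 28 21
f 28 27 19
f 27 24 23
f 24 18 25
f 20 26 21
f 20 21 19
f 20 19 23
f 20 23 25
f 20 25 26
f 21 26 22
f 19 21 28
f 23 19 27
f 25 23 24
f 26 25 18
f 30 29 32
f 30 32 31
f 32 29 33
f 32 33 31
f 33 29 34
f 33 34 31
f 34 29 35
f 34 35 31
f 35 29 36
f 35 36 31
f 36 29 37
f 36 37 31
f 37 29 38
f 37 38 31
f 38 29 39
f 38 39 31
f 39 29 40
f 39 40 31
f 40 29 41
f 40 41 31
f 41 29 30
f 41 30 31
f 43 45 42
f 46 43 42
f 42 45 44
f 44 46 42
f 43 49 45
f 47 43 46
f 47 49 43
f 45 49 44
f 48 46 44
f 44 49 48
f 48 47 46
f 49 47 48



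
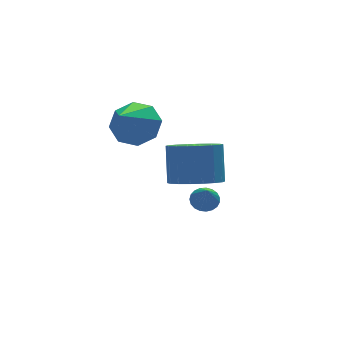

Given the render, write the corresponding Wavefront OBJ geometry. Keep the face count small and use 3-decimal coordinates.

v 0.271 -1.859 -0.961
v 0.806 -1.98 -0.92
v 0.029 -2.581 0.081
v 0.791 -1.791 -0.792
v 0.685 -1.614 -0.694
v 0.508 -1.479 -0.641
v 0.29 -1.409 -0.644
v 0.069 -1.418 -0.702
v -0.117 -1.503 -0.804
v -0.236 -1.649 -0.933
v -0.267 -1.832 -1.067
v -0.205 -2.019 -1.183
v -0.061 -2.179 -1.26
v 0.141 -2.283 -1.285
v 0.365 -2.314 -1.254
v 0.574 -2.267 -1.173
v 0.73 -2.148 -1.054
v -1.58 0.079 2.408
v -0.856 0.207 3.071
v -2.68 -1.079 3.832
v -1.382 0.751 3.107
v -2.024 0.902 2.733
v -2.405 0.57 2.169
v -2.304 -0.049 1.745
v -1.778 -0.594 1.709
v -1.136 -0.744 2.082
v -0.754 -0.413 2.646
v -1.132 -4.156 1.917
v -0.613 -3.491 1.419
v -0.329 -2.719 2.744
v -0.848 -3.384 3.243
v -1.017 -3.326 1.409
v -0.733 -2.554 2.734
v -1.443 -3.326 1.5
v -1.159 -2.553 2.825
v -1.808 -3.49 1.674
v -1.524 -2.717 2.999
v -2.039 -3.786 1.896
v -1.755 -3.013 3.221
v -2.09 -4.155 2.122
v -1.806 -3.383 3.447
v -1.952 -4.525 2.308
v -1.668 -3.752 3.633
v -1.651 -4.821 2.416
v -1.367 -4.049 3.741
v -1.247 -4.986 2.426
v -0.963 -4.214 3.751
v -0.821 -4.987 2.335
v -0.537 -4.214 3.66
v -0.456 -4.823 2.161
v -0.172 -4.05 3.486
v -0.225 -4.527 1.939
v 0.059 -3.754 3.264
v -0.174 -4.157 1.713
v 0.11 -3.385 3.038
v -0.312 -3.788 1.527
v -0.028 -3.015 2.852
f 2 1 4
f 2 4 3
f 4 1 5
f 4 5 3
f 5 1 6
f 5 6 3
f 6 1 7
f 6 7 3
f 7 1 8
f 7 8 3
f 8 1 9
f 8 9 3
f 9 1 10
f 9 10 3
f 10 1 11
f 10 11 3
f 11 1 12
f 11 12 3
f 12 1 13
f 12 13 3
f 13 1 14
f 13 14 3
f 14 1 15
f 14 15 3
f 15 1 16
f 15 16 3
f 16 1 17
f 16 17 3
f 17 1 2
f 17 2 3
f 19 18 21
f 19 21 20
f 21 18 22
f 21 22 20
f 22 18 23
f 22 23 20
f 23 18 24
f 23 24 20
f 24 18 25
f 24 25 20
f 25 18 26
f 25 26 20
f 26 18 27
f 26 27 20
f 27 18 19
f 27 19 20
f 29 28 32
f 29 32 30
f 30 32 33
f 30 33 31
f 32 28 34
f 32 34 33
f 33 34 35
f 33 35 31
f 34 28 36
f 34 36 35
f 35 36 37
f 35 37 31
f 36 28 38
f 36 38 37
f 37 38 39
f 37 39 31
f 38 28 40
f 38 40 39
f 39 40 41
f 39 41 31
f 40 28 42
f 40 42 41
f 41 42 43
f 41 43 31
f 42 28 44
f 42 44 43
f 43 44 45
f 43 45 31
f 44 28 46
f 44 46 45
f 45 46 47
f 45 47 31
f 46 28 48
f 46 48 47
f 47 48 49
f 47 49 31
f 48 28 50
f 48 50 49
f 49 50 51
f 49 51 31
f 50 28 52
f 50 52 51
f 51 52 53
f 51 53 31
f 52 28 54
f 52 54 53
f 53 54 55
f 53 55 31
f 54 28 56
f 54 56 55
f 55 56 57
f 55 57 31
f 56 28 29
f 56 29 57
f 57 29 30
f 57 30 31



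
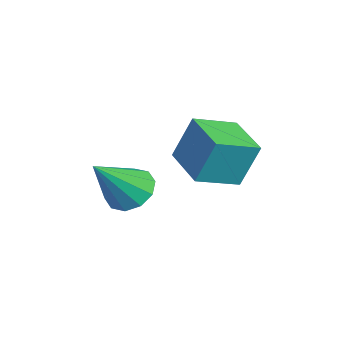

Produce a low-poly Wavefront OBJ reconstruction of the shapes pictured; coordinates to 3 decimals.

v 0.284 -3.442 -1.376
v 0.815 -2.746 -1.294
v 1.356 -4.438 0.116
v 0.398 -2.681 -0.951
v -0.062 -2.906 -0.77
v -0.391 -3.337 -0.821
v -0.462 -3.808 -1.084
v -0.248 -4.139 -1.459
v 0.169 -4.204 -1.802
v 0.63 -3.978 -1.982
v 0.958 -3.548 -1.931
v 1.029 -3.077 -1.668
v 1.936 -2.131 0.889
v 1.993 -1.555 2.37
v 1.251 -0.889 0.433
v 1.309 -0.313 1.913
v 3.391 -1.447 0.567
v 3.449 -0.871 2.047
v 2.707 -0.205 0.11
v 2.764 0.371 1.591
f 2 1 4
f 2 4 3
f 4 1 5
f 4 5 3
f 5 1 6
f 5 6 3
f 6 1 7
f 6 7 3
f 7 1 8
f 7 8 3
f 8 1 9
f 8 9 3
f 9 1 10
f 9 10 3
f 10 1 11
f 10 11 3
f 11 1 12
f 11 12 3
f 12 1 2
f 12 2 3
f 14 16 13
f 17 14 13
f 13 16 15
f 15 17 13
f 14 20 16
f 18 14 17
f 18 20 14
f 16 20 15
f 19 17 15
f 15 20 19
f 19 18 17
f 20 18 19



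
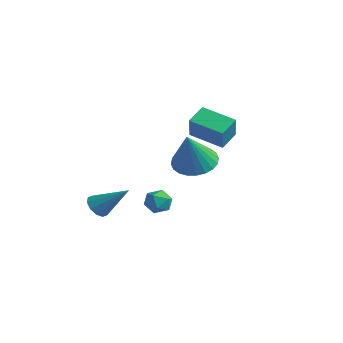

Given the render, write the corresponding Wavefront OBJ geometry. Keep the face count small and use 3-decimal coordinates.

v 2.817 0.437 -0.556
v 3.489 1.233 -0.365
v 3.323 -0.437 1.296
v 3.14 1.381 -0.2
v 2.741 1.385 -0.089
v 2.354 1.244 -0.049
v 2.038 0.981 -0.087
v 1.84 0.635 -0.196
v 1.791 0.258 -0.36
v 1.898 -0.091 -0.554
v 2.145 -0.36 -0.748
v 2.494 -0.508 -0.913
v 2.893 -0.512 -1.024
v 3.279 -0.371 -1.064
v 3.596 -0.108 -1.026
v 3.794 0.239 -0.917
v 3.843 0.615 -0.753
v 3.736 0.964 -0.559
v 0.023 -2.803 -3.403
v 0.51 -2.89 -3.854
v 1.277 -2.017 -2.197
v 0.34 -2.518 -3.919
v 0.048 -2.255 -3.787
v -0.253 -2.202 -3.508
v -0.449 -2.378 -3.189
v -0.465 -2.717 -2.952
v -0.295 -3.089 -2.886
v -0.003 -3.352 -3.018
v 0.298 -3.405 -3.297
v 0.494 -3.228 -3.617
v 2.106 -0.994 -2.502
v 2.462 -1.05 -3.107
v 2.738 -1.83 -2.053
v 3.094 -1.886 -2.658
v 3.172 -1.313 -2.255
v 2.781 -0.797 -2.532
v 2.419 -2.083 -2.628
v 2.028 -1.567 -2.905
v 2.656 -1.723 -3.185
v 3.121 -1.247 -2.954
v 2.079 -1.633 -2.206
v 2.544 -1.157 -1.975
v 1.653 3.028 -0.802
v 0.089 2.381 -0.318
v 1.413 4 -0.279
v -0.151 3.354 0.205
v 2.231 2.526 0.395
v 0.667 1.88 0.879
v 1.991 3.499 0.918
v 0.427 2.852 1.402
f 2 1 4
f 2 4 3
f 4 1 5
f 4 5 3
f 5 1 6
f 5 6 3
f 6 1 7
f 6 7 3
f 7 1 8
f 7 8 3
f 8 1 9
f 8 9 3
f 9 1 10
f 9 10 3
f 10 1 11
f 10 11 3
f 11 1 12
f 11 12 3
f 12 1 13
f 12 13 3
f 13 1 14
f 13 14 3
f 14 1 15
f 14 15 3
f 15 1 16
f 15 16 3
f 16 1 17
f 16 17 3
f 17 1 18
f 17 18 3
f 18 1 2
f 18 2 3
f 20 19 22
f 20 22 21
f 22 19 23
f 22 23 21
f 23 19 24
f 23 24 21
f 24 19 25
f 24 25 21
f 25 19 26
f 25 26 21
f 26 19 27
f 26 27 21
f 27 19 28
f 27 28 21
f 28 19 29
f 28 29 21
f 29 19 30
f 29 30 21
f 30 19 20
f 30 20 21
f 31 42 36
f 31 36 32
f 31 32 38
f 31 38 41
f 31 41 42
f 32 36 40
f 36 42 35
f 42 41 33
f 41 38 37
f 38 32 39
f 34 40 35
f 34 35 33
f 34 33 37
f 34 37 39
f 34 39 40
f 35 40 36
f 33 35 42
f 37 33 41
f 39 37 38
f 40 39 32
f 44 46 43
f 47 44 43
f 43 46 45
f 45 47 43
f 44 50 46
f 48 44 47
f 48 50 44
f 46 50 45
f 49 47 45
f 45 50 49
f 49 48 47
f 50 48 49



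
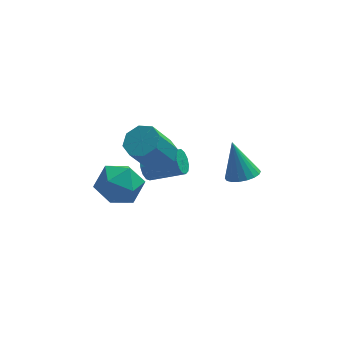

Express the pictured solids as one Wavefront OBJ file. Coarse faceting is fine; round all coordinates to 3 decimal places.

v 1.143 2.498 2.154
v 1.585 2.945 2.562
v 0.9 2.41 3.893
v 0.457 1.962 3.486
v 1.094 3.2 2.412
v 0.408 2.665 3.743
v 0.631 3.044 2.11
v -0.055 2.509 3.442
v 0.468 2.567 1.835
v -0.218 2.032 3.166
v 0.7 2.05 1.747
v 0.015 1.515 3.078
v 1.192 1.795 1.897
v 0.506 1.26 3.228
v 1.655 1.951 2.198
v 0.969 1.416 3.53
v 1.818 2.428 2.474
v 1.132 1.893 3.805
v 4.173 1.761 1.413
v 4.791 2.04 1.461
v 3.807 2.319 2.867
v 4.627 2.261 1.335
v 4.373 2.383 1.225
v 4.079 2.382 1.151
v 3.804 2.258 1.13
v 3.602 2.035 1.164
v 3.513 1.759 1.248
v 3.554 1.482 1.364
v 3.718 1.261 1.49
v 3.972 1.139 1.601
v 4.266 1.141 1.674
v 4.541 1.265 1.695
v 4.743 1.487 1.661
v 4.832 1.764 1.577
v -1.348 0.547 2.224
v -0.884 1.087 2.91
v 0.064 0.113 1.61
v 0.528 0.653 2.296
v 0.044 -0.168 2.558
v -0.829 0.101 2.937
v 0.009 1.099 1.583
v -0.864 1.368 1.962
v -0.045 1.429 2.513
v -0.024 0.646 3.116
v -0.796 0.554 1.404
v -0.775 -0.229 2.007
v 0.744 4.046 -0.067
v 1.001 4.27 -0.536
v 2.354 3.958 0.058
v 2.096 3.734 0.527
v 0.965 4.516 -0.325
v 2.318 4.204 0.27
v 0.859 4.613 -0.031
v 2.211 4.301 0.563
v 0.716 4.53 0.251
v 2.069 4.218 0.845
v 0.582 4.294 0.432
v 1.934 3.982 1.026
v 0.499 3.978 0.454
v 1.852 3.666 1.049
v 0.494 3.684 0.312
v 1.847 3.372 0.906
v 0.568 3.505 0.048
v 1.921 3.193 0.643
v 0.698 3.498 -0.251
v 2.051 3.186 0.343
v 0.843 3.664 -0.493
v 2.195 3.353 0.102
v 0.956 3.952 -0.599
v 2.308 3.64 -0.005
f 2 1 5
f 2 5 3
f 3 5 6
f 3 6 4
f 5 1 7
f 5 7 6
f 6 7 8
f 6 8 4
f 7 1 9
f 7 9 8
f 8 9 10
f 8 10 4
f 9 1 11
f 9 11 10
f 10 11 12
f 10 12 4
f 11 1 13
f 11 13 12
f 12 13 14
f 12 14 4
f 13 1 15
f 13 15 14
f 14 15 16
f 14 16 4
f 15 1 17
f 15 17 16
f 16 17 18
f 16 18 4
f 17 1 2
f 17 2 18
f 18 2 3
f 18 3 4
f 20 19 22
f 20 22 21
f 22 19 23
f 22 23 21
f 23 19 24
f 23 24 21
f 24 19 25
f 24 25 21
f 25 19 26
f 25 26 21
f 26 19 27
f 26 27 21
f 27 19 28
f 27 28 21
f 28 19 29
f 28 29 21
f 29 19 30
f 29 30 21
f 30 19 31
f 30 31 21
f 31 19 32
f 31 32 21
f 32 19 33
f 32 33 21
f 33 19 34
f 33 34 21
f 34 19 20
f 34 20 21
f 35 46 40
f 35 40 36
f 35 36 42
f 35 42 45
f 35 45 46
f 36 40 44
f 40 46 39
f 46 45 37
f 45 42 41
f 42 36 43
f 38 44 39
f 38 39 37
f 38 37 41
f 38 41 43
f 38 43 44
f 39 44 40
f 37 39 46
f 41 37 45
f 43 41 42
f 44 43 36
f 48 47 51
f 48 51 49
f 49 51 52
f 49 52 50
f 51 47 53
f 51 53 52
f 52 53 54
f 52 54 50
f 53 47 55
f 53 55 54
f 54 55 56
f 54 56 50
f 55 47 57
f 55 57 56
f 56 57 58
f 56 58 50
f 57 47 59
f 57 59 58
f 58 59 60
f 58 60 50
f 59 47 61
f 59 61 60
f 60 61 62
f 60 62 50
f 61 47 63
f 61 63 62
f 62 63 64
f 62 64 50
f 63 47 65
f 63 65 64
f 64 65 66
f 64 66 50
f 65 47 67
f 65 67 66
f 66 67 68
f 66 68 50
f 67 47 69
f 67 69 68
f 68 69 70
f 68 70 50
f 69 47 48
f 69 48 70
f 70 48 49
f 70 49 50



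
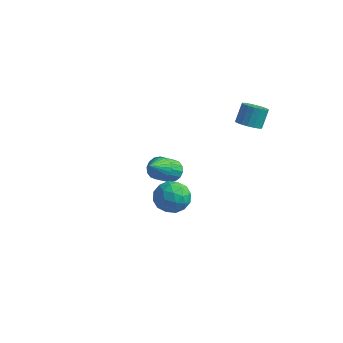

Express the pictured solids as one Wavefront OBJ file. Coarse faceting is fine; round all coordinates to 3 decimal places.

v -1.842 2.853 -3.979
v -1.36 3.12 -3.564
v -1.517 2.194 -2.786
v -1.998 1.927 -3.201
v -1.667 3.265 -3.453
v -1.824 2.338 -2.675
v -2.021 3.299 -3.484
v -2.178 2.373 -2.706
v -2.327 3.214 -3.647
v -2.484 2.287 -2.869
v -2.503 3.032 -3.899
v -2.66 2.106 -3.122
v -2.502 2.802 -4.173
v -2.659 1.876 -3.395
v -2.323 2.586 -4.394
v -2.48 1.66 -3.616
v -2.016 2.442 -4.505
v -2.173 1.515 -3.727
v -1.662 2.407 -4.474
v -1.819 1.481 -3.696
v -1.356 2.493 -4.311
v -1.513 1.566 -3.533
v -1.18 2.674 -4.058
v -1.337 1.748 -3.281
v -1.181 2.904 -3.785
v -1.338 1.978 -3.007
v -1.349 1.1 -2.396
v -0.746 0.946 -2.585
v -1.331 0.2 -1.604
v -0.699 1.111 -2.399
v -0.75 1.275 -2.212
v -0.893 1.411 -2.053
v -1.105 1.501 -1.946
v -1.354 1.53 -1.908
v -1.602 1.493 -1.944
v -1.812 1.396 -2.049
v -1.951 1.255 -2.207
v -1.999 1.09 -2.394
v -1.947 0.926 -2.581
v -1.805 0.789 -2.74
v -1.593 0.7 -2.846
v -1.344 0.671 -2.884
v -1.095 0.708 -2.848
v -0.886 0.804 -2.743
v 1.439 -2.808 -0.647
v 1.837 -2.147 -0.118
v 2.463 -3.813 -0.162
v 2.861 -3.152 0.367
v 2.011 -3.477 0.585
v 1.378 -2.856 0.285
v 2.922 -3.104 -0.565
v 2.289 -2.483 -0.865
v 2.753 -2.33 -0.067
v 2.191 -2.56 0.644
v 2.109 -3.4 -0.924
v 1.547 -3.63 -0.213
v 1.548 -2.39 -0.425
v 2.752 -3.57 0.145
v 2.252 -3.762 0.273
v 2.486 -3.373 0.584
v 1.278 -2.806 -0.188
v 1.512 -2.418 0.123
v 1.615 -3.199 0.536
v 2.788 -3.542 -0.403
v 3.022 -3.154 -0.092
v 1.814 -2.587 -0.864
v 2.048 -2.198 -0.553
v 2.685 -2.761 -0.816
v 2.321 -2.108 -0.084
v 2.923 -2.699 0.201
v 2.958 -2.671 -0.347
v 2.586 -2.306 -0.524
v 1.99 -2.244 0.334
v 2.592 -2.834 0.619
v 2.092 -3.025 0.747
v 1.72 -2.66 0.571
v 2.529 -2.351 0.363
v 1.708 -3.126 -0.899
v 2.31 -3.716 -0.614
v 2.58 -3.3 -0.851
v 2.208 -2.935 -1.027
v 1.377 -3.261 -0.481
v 1.979 -3.852 -0.196
v 1.714 -3.654 0.244
v 1.342 -3.289 0.067
v 1.771 -3.609 -0.643
v 2.539 2.944 1.345
v 2.842 3.458 1.019
v 2.823 4.071 1.969
v 2.521 3.556 2.295
v 2.547 3.515 0.977
v 2.528 4.128 1.926
v 2.252 3.459 1.007
v 2.233 4.071 1.957
v 2.013 3.3 1.105
v 1.994 3.913 2.054
v 1.878 3.071 1.25
v 1.859 3.684 2.199
v 1.875 2.817 1.414
v 1.856 3.43 2.363
v 2.003 2.588 1.564
v 1.984 3.2 2.514
v 2.237 2.429 1.671
v 2.218 3.042 2.621
v 2.532 2.372 1.714
v 2.513 2.985 2.663
v 2.827 2.429 1.683
v 2.808 3.041 2.633
v 3.066 2.587 1.586
v 3.047 3.2 2.535
v 3.201 2.816 1.441
v 3.182 3.429 2.39
v 3.204 3.07 1.277
v 3.185 3.683 2.226
v 3.076 3.3 1.126
v 3.057 3.912 2.076
f 2 1 5
f 2 5 3
f 3 5 6
f 3 6 4
f 5 1 7
f 5 7 6
f 6 7 8
f 6 8 4
f 7 1 9
f 7 9 8
f 8 9 10
f 8 10 4
f 9 1 11
f 9 11 10
f 10 11 12
f 10 12 4
f 11 1 13
f 11 13 12
f 12 13 14
f 12 14 4
f 13 1 15
f 13 15 14
f 14 15 16
f 14 16 4
f 15 1 17
f 15 17 16
f 16 17 18
f 16 18 4
f 17 1 19
f 17 19 18
f 18 19 20
f 18 20 4
f 19 1 21
f 19 21 20
f 20 21 22
f 20 22 4
f 21 1 23
f 21 23 22
f 22 23 24
f 22 24 4
f 23 1 25
f 23 25 24
f 24 25 26
f 24 26 4
f 25 1 2
f 25 2 26
f 26 2 3
f 26 3 4
f 28 27 30
f 28 30 29
f 30 27 31
f 30 31 29
f 31 27 32
f 31 32 29
f 32 27 33
f 32 33 29
f 33 27 34
f 33 34 29
f 34 27 35
f 34 35 29
f 35 27 36
f 35 36 29
f 36 27 37
f 36 37 29
f 37 27 38
f 37 38 29
f 38 27 39
f 38 39 29
f 39 27 40
f 39 40 29
f 40 27 41
f 40 41 29
f 41 27 42
f 41 42 29
f 42 27 43
f 42 43 29
f 43 27 44
f 43 44 29
f 44 27 28
f 44 28 29
f 45 82 61
f 82 56 85
f 61 85 50
f 82 85 61
f 45 61 57
f 61 50 62
f 57 62 46
f 61 62 57
f 45 57 66
f 57 46 67
f 66 67 52
f 57 67 66
f 45 66 78
f 66 52 81
f 78 81 55
f 66 81 78
f 45 78 82
f 78 55 86
f 82 86 56
f 78 86 82
f 46 62 73
f 62 50 76
f 73 76 54
f 62 76 73
f 50 85 63
f 85 56 84
f 63 84 49
f 85 84 63
f 56 86 83
f 86 55 79
f 83 79 47
f 86 79 83
f 55 81 80
f 81 52 68
f 80 68 51
f 81 68 80
f 52 67 72
f 67 46 69
f 72 69 53
f 67 69 72
f 48 74 60
f 74 54 75
f 60 75 49
f 74 75 60
f 48 60 58
f 60 49 59
f 58 59 47
f 60 59 58
f 48 58 65
f 58 47 64
f 65 64 51
f 58 64 65
f 48 65 70
f 65 51 71
f 70 71 53
f 65 71 70
f 48 70 74
f 70 53 77
f 74 77 54
f 70 77 74
f 49 75 63
f 75 54 76
f 63 76 50
f 75 76 63
f 47 59 83
f 59 49 84
f 83 84 56
f 59 84 83
f 51 64 80
f 64 47 79
f 80 79 55
f 64 79 80
f 53 71 72
f 71 51 68
f 72 68 52
f 71 68 72
f 54 77 73
f 77 53 69
f 73 69 46
f 77 69 73
f 88 87 91
f 88 91 89
f 89 91 92
f 89 92 90
f 91 87 93
f 91 93 92
f 92 93 94
f 92 94 90
f 93 87 95
f 93 95 94
f 94 95 96
f 94 96 90
f 95 87 97
f 95 97 96
f 96 97 98
f 96 98 90
f 97 87 99
f 97 99 98
f 98 99 100
f 98 100 90
f 99 87 101
f 99 101 100
f 100 101 102
f 100 102 90
f 101 87 103
f 101 103 102
f 102 103 104
f 102 104 90
f 103 87 105
f 103 105 104
f 104 105 106
f 104 106 90
f 105 87 107
f 105 107 106
f 106 107 108
f 106 108 90
f 107 87 109
f 107 109 108
f 108 109 110
f 108 110 90
f 109 87 111
f 109 111 110
f 110 111 112
f 110 112 90
f 111 87 113
f 111 113 112
f 112 113 114
f 112 114 90
f 113 87 115
f 113 115 114
f 114 115 116
f 114 116 90
f 115 87 88
f 115 88 116
f 116 88 89
f 116 89 90



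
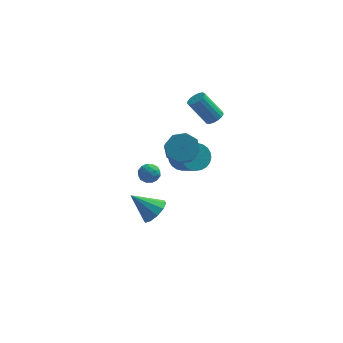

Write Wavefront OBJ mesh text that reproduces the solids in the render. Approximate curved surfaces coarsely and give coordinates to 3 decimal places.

v -3.172 -0.923 -4.68
v -2.609 -1.432 -3.968
v -4.688 -0.697 -3.32
v -2.472 -0.806 -3.92
v -2.602 -0.225 -4.161
v -2.95 0.09 -4.601
v -3.382 0.017 -5.072
v -3.734 -0.415 -5.392
v -3.871 -1.041 -5.441
v -3.741 -1.622 -5.199
v -3.393 -1.936 -4.759
v -2.961 -1.864 -4.289
v -1.47 -2.508 2.602
v -0.43 -2.599 2.419
v -0.33 -3.922 3.634
v -1.37 -3.832 3.818
v -0.595 -2.068 3.009
v -0.496 -3.392 4.225
v -1.273 -1.796 3.362
v -1.174 -3.119 4.578
v -2.066 -1.94 3.269
v -1.967 -3.264 4.485
v -2.51 -2.418 2.786
v -2.41 -3.741 4.001
v -2.344 -2.948 2.195
v -2.245 -4.272 3.411
v -1.666 -3.221 1.842
v -1.567 -4.544 3.058
v -0.873 -3.076 1.935
v -0.774 -4.4 3.151
v -1.498 1.886 -1.573
v -0.631 2.478 -1.574
v 0.225 1.226 -0.548
v -0.642 0.634 -0.547
v -0.823 2.619 -1.241
v 0.032 1.367 -0.215
v -1.119 2.648 -0.959
v -0.263 1.397 0.067
v -1.472 2.562 -0.77
v -0.616 1.31 0.256
v -1.829 2.372 -0.703
v -0.973 1.121 0.322
v -2.135 2.108 -0.769
v -1.28 0.857 0.257
v -2.345 1.811 -0.957
v -1.49 0.56 0.068
v -2.426 1.525 -1.239
v -1.57 0.274 -0.214
v -2.365 1.294 -1.572
v -1.509 0.042 -0.546
v -2.172 1.153 -1.905
v -1.317 -0.099 -0.879
v -1.877 1.123 -2.187
v -1.021 -0.128 -1.161
v -1.524 1.21 -2.376
v -0.668 -0.042 -1.35
v -1.167 1.399 -2.442
v -0.311 0.148 -1.417
v -0.86 1.663 -2.377
v -0.005 0.412 -1.351
v -0.65 1.96 -2.188
v 0.205 0.709 -1.163
v -0.57 2.246 -1.906
v 0.286 0.995 -0.881
v 0.459 1.117 2.834
v 0.894 0.747 3.185
v -0.264 0.934 4.817
v -0.699 1.303 4.466
v 0.999 1.048 3.225
v -0.159 1.234 4.857
v 0.98 1.364 3.175
v -0.178 1.55 4.807
v 0.842 1.624 3.047
v -0.316 1.81 4.68
v 0.616 1.767 2.871
v -0.542 1.954 4.503
v 0.354 1.762 2.686
v -0.804 1.948 4.318
v 0.116 1.609 2.534
v -1.042 1.795 4.167
v -0.043 1.343 2.452
v -1.201 1.529 4.084
v -0.087 1.025 2.457
v -1.245 1.211 4.089
v -0.006 0.729 2.548
v -1.164 0.915 4.181
v 0.181 0.521 2.705
v -0.977 0.707 4.337
v 0.432 0.45 2.891
v -0.725 0.636 4.524
v 0.69 0.532 3.064
v -0.468 0.718 4.697
v -3.512 1.835 -2.832
v -3.077 1.504 -2.278
v -4.143 0.756 -2.982
v -3.708 0.425 -2.428
v -4.221 0.979 -2.24
v -3.83 1.646 -2.147
v -3.39 0.614 -3.113
v -2.999 1.281 -3.02
v -3.001 0.749 -2.452
v -3.515 0.975 -1.913
v -3.705 1.285 -3.347
v -4.219 1.511 -2.808
v -3.239 1.764 -2.542
v -3.981 0.496 -2.718
v -4.282 0.822 -2.607
v -4.027 0.627 -2.282
v -3.682 1.848 -2.465
v -3.426 1.653 -2.14
v -4.098 1.345 -2.117
v -3.794 0.607 -3.12
v -3.538 0.412 -2.795
v -3.193 1.633 -2.978
v -2.938 1.438 -2.653
v -3.122 0.915 -3.143
v -2.939 1.126 -2.319
v -3.31 0.492 -2.407
v -3.123 0.603 -2.809
v -2.893 0.995 -2.755
v -3.24 1.258 -2.002
v -3.612 0.624 -2.09
v -3.913 0.95 -1.979
v -3.683 1.342 -1.925
v -3.196 0.815 -2.104
v -3.608 1.636 -3.17
v -3.98 1.002 -3.258
v -3.537 0.918 -3.335
v -3.307 1.31 -3.281
v -3.91 1.768 -2.853
v -4.281 1.134 -2.941
v -4.327 1.265 -2.505
v -4.097 1.657 -2.451
v -4.024 1.445 -3.156
f 2 1 4
f 2 4 3
f 4 1 5
f 4 5 3
f 5 1 6
f 5 6 3
f 6 1 7
f 6 7 3
f 7 1 8
f 7 8 3
f 8 1 9
f 8 9 3
f 9 1 10
f 9 10 3
f 10 1 11
f 10 11 3
f 11 1 12
f 11 12 3
f 12 1 2
f 12 2 3
f 14 13 17
f 14 17 15
f 15 17 18
f 15 18 16
f 17 13 19
f 17 19 18
f 18 19 20
f 18 20 16
f 19 13 21
f 19 21 20
f 20 21 22
f 20 22 16
f 21 13 23
f 21 23 22
f 22 23 24
f 22 24 16
f 23 13 25
f 23 25 24
f 24 25 26
f 24 26 16
f 25 13 27
f 25 27 26
f 26 27 28
f 26 28 16
f 27 13 29
f 27 29 28
f 28 29 30
f 28 30 16
f 29 13 14
f 29 14 30
f 30 14 15
f 30 15 16
f 32 31 35
f 32 35 33
f 33 35 36
f 33 36 34
f 35 31 37
f 35 37 36
f 36 37 38
f 36 38 34
f 37 31 39
f 37 39 38
f 38 39 40
f 38 40 34
f 39 31 41
f 39 41 40
f 40 41 42
f 40 42 34
f 41 31 43
f 41 43 42
f 42 43 44
f 42 44 34
f 43 31 45
f 43 45 44
f 44 45 46
f 44 46 34
f 45 31 47
f 45 47 46
f 46 47 48
f 46 48 34
f 47 31 49
f 47 49 48
f 48 49 50
f 48 50 34
f 49 31 51
f 49 51 50
f 50 51 52
f 50 52 34
f 51 31 53
f 51 53 52
f 52 53 54
f 52 54 34
f 53 31 55
f 53 55 54
f 54 55 56
f 54 56 34
f 55 31 57
f 55 57 56
f 56 57 58
f 56 58 34
f 57 31 59
f 57 59 58
f 58 59 60
f 58 60 34
f 59 31 61
f 59 61 60
f 60 61 62
f 60 62 34
f 61 31 63
f 61 63 62
f 62 63 64
f 62 64 34
f 63 31 32
f 63 32 64
f 64 32 33
f 64 33 34
f 66 65 69
f 66 69 67
f 67 69 70
f 67 70 68
f 69 65 71
f 69 71 70
f 70 71 72
f 70 72 68
f 71 65 73
f 71 73 72
f 72 73 74
f 72 74 68
f 73 65 75
f 73 75 74
f 74 75 76
f 74 76 68
f 75 65 77
f 75 77 76
f 76 77 78
f 76 78 68
f 77 65 79
f 77 79 78
f 78 79 80
f 78 80 68
f 79 65 81
f 79 81 80
f 80 81 82
f 80 82 68
f 81 65 83
f 81 83 82
f 82 83 84
f 82 84 68
f 83 65 85
f 83 85 84
f 84 85 86
f 84 86 68
f 85 65 87
f 85 87 86
f 86 87 88
f 86 88 68
f 87 65 89
f 87 89 88
f 88 89 90
f 88 90 68
f 89 65 91
f 89 91 90
f 90 91 92
f 90 92 68
f 91 65 66
f 91 66 92
f 92 66 67
f 92 67 68
f 93 130 109
f 130 104 133
f 109 133 98
f 130 133 109
f 93 109 105
f 109 98 110
f 105 110 94
f 109 110 105
f 93 105 114
f 105 94 115
f 114 115 100
f 105 115 114
f 93 114 126
f 114 100 129
f 126 129 103
f 114 129 126
f 93 126 130
f 126 103 134
f 130 134 104
f 126 134 130
f 94 110 121
f 110 98 124
f 121 124 102
f 110 124 121
f 98 133 111
f 133 104 132
f 111 132 97
f 133 132 111
f 104 134 131
f 134 103 127
f 131 127 95
f 134 127 131
f 103 129 128
f 129 100 116
f 128 116 99
f 129 116 128
f 100 115 120
f 115 94 117
f 120 117 101
f 115 117 120
f 96 122 108
f 122 102 123
f 108 123 97
f 122 123 108
f 96 108 106
f 108 97 107
f 106 107 95
f 108 107 106
f 96 106 113
f 106 95 112
f 113 112 99
f 106 112 113
f 96 113 118
f 113 99 119
f 118 119 101
f 113 119 118
f 96 118 122
f 118 101 125
f 122 125 102
f 118 125 122
f 97 123 111
f 123 102 124
f 111 124 98
f 123 124 111
f 95 107 131
f 107 97 132
f 131 132 104
f 107 132 131
f 99 112 128
f 112 95 127
f 128 127 103
f 112 127 128
f 101 119 120
f 119 99 116
f 120 116 100
f 119 116 120
f 102 125 121
f 125 101 117
f 121 117 94
f 125 117 121



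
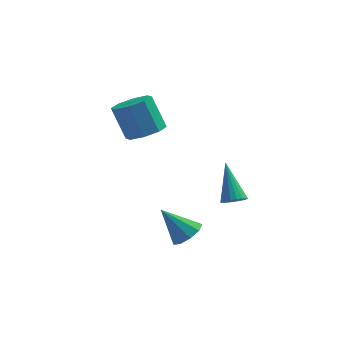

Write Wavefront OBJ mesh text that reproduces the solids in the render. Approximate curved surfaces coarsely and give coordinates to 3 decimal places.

v 3.656 0.612 -2.136
v 3.994 0.988 -2.351
v 3.224 1.808 -0.724
v 3.781 1.039 -2.459
v 3.542 1.005 -2.504
v 3.327 0.893 -2.475
v 3.176 0.726 -2.379
v 3.12 0.536 -2.235
v 3.171 0.361 -2.072
v 3.317 0.236 -1.921
v 3.531 0.185 -1.812
v 3.769 0.219 -1.768
v 3.985 0.331 -1.797
v 4.136 0.498 -1.893
v 4.191 0.688 -2.037
v 4.141 0.863 -2.2
v 0.006 2.353 0.511
v 0.576 1.833 0.933
v -0.055 2.306 2.371
v -0.626 2.827 1.949
v 0.818 2.454 0.835
v 0.186 2.928 2.272
v 0.583 3.016 0.547
v -0.048 3.489 1.984
v 0.011 3.19 0.238
v -0.621 3.663 1.676
v -0.565 2.874 0.089
v -1.196 3.347 1.527
v -0.806 2.252 0.188
v -1.438 2.726 1.625
v -0.572 1.691 0.476
v -1.203 2.164 1.913
v 0.001 1.517 0.784
v -0.631 1.99 2.222
v 2.034 -2.182 -2.163
v 2.583 -2.009 -1.715
v 1.006 -1.998 -0.977
v 2.404 -1.597 -1.933
v 2.052 -1.458 -2.259
v 1.692 -1.658 -2.54
v 1.491 -2.103 -2.645
v 1.544 -2.585 -2.525
v 1.826 -2.878 -2.235
v 2.205 -2.845 -1.912
v 2.504 -2.502 -1.706
f 2 1 4
f 2 4 3
f 4 1 5
f 4 5 3
f 5 1 6
f 5 6 3
f 6 1 7
f 6 7 3
f 7 1 8
f 7 8 3
f 8 1 9
f 8 9 3
f 9 1 10
f 9 10 3
f 10 1 11
f 10 11 3
f 11 1 12
f 11 12 3
f 12 1 13
f 12 13 3
f 13 1 14
f 13 14 3
f 14 1 15
f 14 15 3
f 15 1 16
f 15 16 3
f 16 1 2
f 16 2 3
f 18 17 21
f 18 21 19
f 19 21 22
f 19 22 20
f 21 17 23
f 21 23 22
f 22 23 24
f 22 24 20
f 23 17 25
f 23 25 24
f 24 25 26
f 24 26 20
f 25 17 27
f 25 27 26
f 26 27 28
f 26 28 20
f 27 17 29
f 27 29 28
f 28 29 30
f 28 30 20
f 29 17 31
f 29 31 30
f 30 31 32
f 30 32 20
f 31 17 33
f 31 33 32
f 32 33 34
f 32 34 20
f 33 17 18
f 33 18 34
f 34 18 19
f 34 19 20
f 36 35 38
f 36 38 37
f 38 35 39
f 38 39 37
f 39 35 40
f 39 40 37
f 40 35 41
f 40 41 37
f 41 35 42
f 41 42 37
f 42 35 43
f 42 43 37
f 43 35 44
f 43 44 37
f 44 35 45
f 44 45 37
f 45 35 36
f 45 36 37

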